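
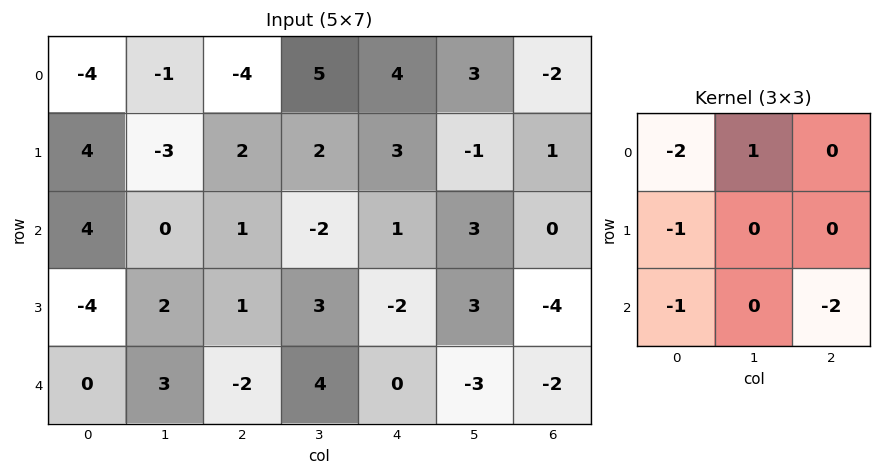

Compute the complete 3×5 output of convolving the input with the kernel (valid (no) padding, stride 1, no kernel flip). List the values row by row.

-3 5 8 -12 -9
-13 0 0 -8 2
0 -12 -3 4 7

Output[0,0]: The receptive field on the input at this output position is [-4 -1 -4 / 4 -3 2 / 4 0 1]. Elementwise product with the kernel and sum: -4·-2 + -1·1 + 4·-1 + 4·-1 + 1·-2.
Output[0,1]: The receptive field on the input at this output position is [-1 -4 5 / -3 2 2 / 0 1 -2]. Elementwise product with the kernel and sum: -1·-2 + -4·1 + -3·-1 + 0·-1 + -2·-2.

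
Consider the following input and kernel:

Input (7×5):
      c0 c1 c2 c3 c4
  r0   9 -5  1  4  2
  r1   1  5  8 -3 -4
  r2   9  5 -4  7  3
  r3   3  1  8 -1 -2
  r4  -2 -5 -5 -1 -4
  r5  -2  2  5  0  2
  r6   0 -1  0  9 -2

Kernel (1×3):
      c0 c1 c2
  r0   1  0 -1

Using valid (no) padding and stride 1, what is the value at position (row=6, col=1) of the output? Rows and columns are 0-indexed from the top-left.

The receptive field on the input at this output position is [-1 0 9]. Elementwise product with the kernel and sum: -1·1 + 9·-1.

-10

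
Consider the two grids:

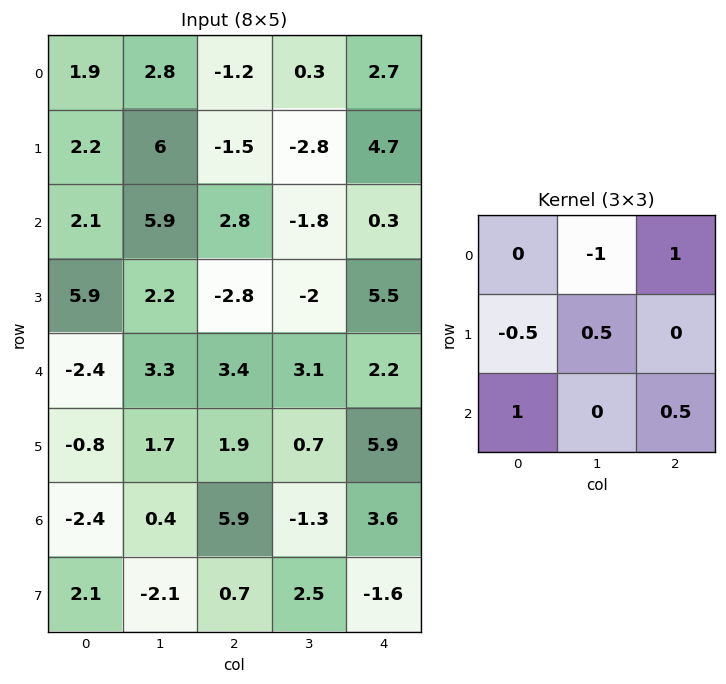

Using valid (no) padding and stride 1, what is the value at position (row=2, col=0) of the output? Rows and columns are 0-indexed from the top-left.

The receptive field on the input at this output position is [2.1 5.9 2.8 / 5.9 2.2 -2.8 / -2.4 3.3 3.4]. Elementwise product with the kernel and sum: 5.9·-1 + 2.8·1 + 5.9·-0.5 + 2.2·0.5 + -2.4·1 + 3.4·0.5.

-5.65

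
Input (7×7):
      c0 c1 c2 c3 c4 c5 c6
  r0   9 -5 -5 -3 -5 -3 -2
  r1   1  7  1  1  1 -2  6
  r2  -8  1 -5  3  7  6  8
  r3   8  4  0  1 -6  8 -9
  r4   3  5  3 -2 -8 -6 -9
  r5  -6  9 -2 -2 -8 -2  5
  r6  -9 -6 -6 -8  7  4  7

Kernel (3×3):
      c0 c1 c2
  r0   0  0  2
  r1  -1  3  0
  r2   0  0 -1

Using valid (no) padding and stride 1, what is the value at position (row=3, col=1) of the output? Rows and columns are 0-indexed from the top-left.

8

The receptive field on the input at this output position is [4 0 1 / 5 3 -2 / 9 -2 -2]. Elementwise product with the kernel and sum: 1·2 + 5·-1 + 3·3 + -2·-1.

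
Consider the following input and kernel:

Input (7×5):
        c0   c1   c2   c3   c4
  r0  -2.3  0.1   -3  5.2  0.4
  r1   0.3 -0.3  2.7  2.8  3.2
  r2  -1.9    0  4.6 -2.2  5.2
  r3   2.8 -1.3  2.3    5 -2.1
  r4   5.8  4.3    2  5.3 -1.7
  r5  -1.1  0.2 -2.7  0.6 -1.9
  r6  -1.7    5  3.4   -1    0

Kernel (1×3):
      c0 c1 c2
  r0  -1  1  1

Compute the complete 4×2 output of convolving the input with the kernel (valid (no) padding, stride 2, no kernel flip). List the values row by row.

-0.6 8.6
6.5 -1.6
0.5 1.6
10.1 -4.4

Output[0,0]: The receptive field on the input at this output position is [-2.3 0.1 -3]. Elementwise product with the kernel and sum: -2.3·-1 + 0.1·1 + -3·1.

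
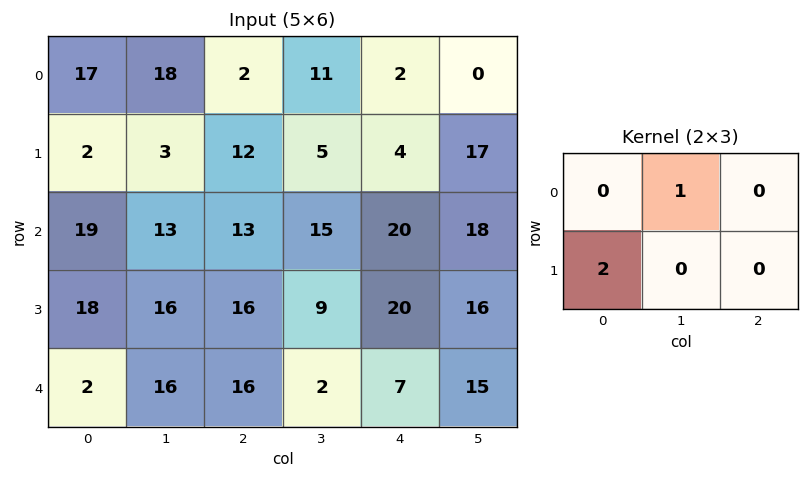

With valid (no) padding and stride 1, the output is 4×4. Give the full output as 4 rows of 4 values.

22 8 35 12
41 38 31 34
49 45 47 38
20 48 41 24

Output[0,0]: The receptive field on the input at this output position is [17 18 2 / 2 3 12]. Elementwise product with the kernel and sum: 18·1 + 2·2.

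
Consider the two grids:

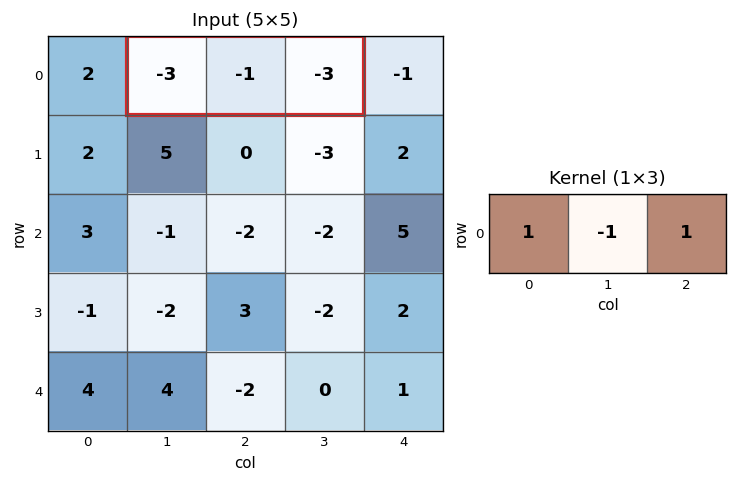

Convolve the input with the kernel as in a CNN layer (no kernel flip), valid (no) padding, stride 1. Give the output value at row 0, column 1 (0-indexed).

-5

The receptive field on the input at this output position is [-3 -1 -3]. Elementwise product with the kernel and sum: -3·1 + -1·-1 + -3·1.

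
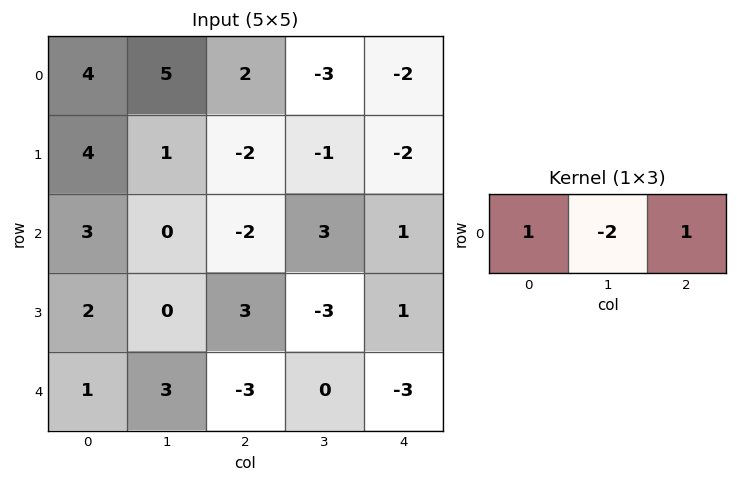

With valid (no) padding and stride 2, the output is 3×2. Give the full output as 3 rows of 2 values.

-4 6
1 -7
-8 -6

Output[0,0]: The receptive field on the input at this output position is [4 5 2]. Elementwise product with the kernel and sum: 4·1 + 5·-2 + 2·1.
Output[0,1]: The receptive field on the input at this output position is [2 -3 -2]. Elementwise product with the kernel and sum: 2·1 + -3·-2 + -2·1.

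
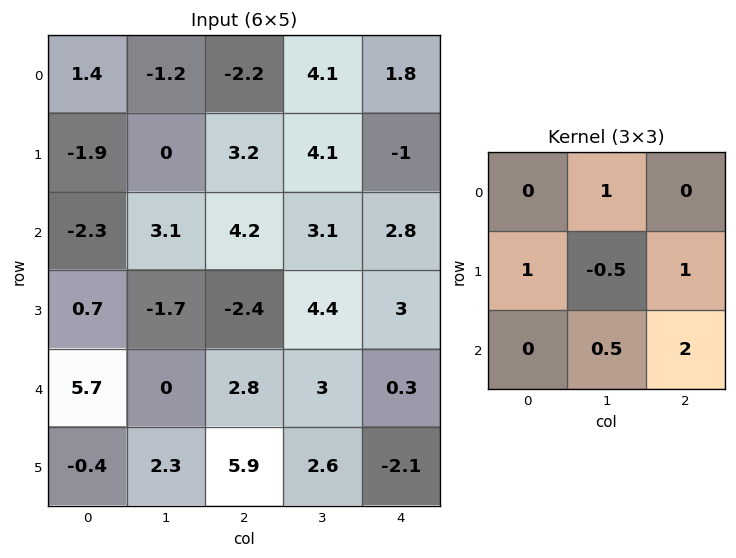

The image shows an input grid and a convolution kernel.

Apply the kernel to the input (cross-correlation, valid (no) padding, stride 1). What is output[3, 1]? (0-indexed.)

The receptive field on the input at this output position is [-1.7 -2.4 4.4 / 0 2.8 3 / 2.3 5.9 2.6]. Elementwise product with the kernel and sum: -2.4·1 + 0·1 + 2.8·-0.5 + 3·1 + 5.9·0.5 + 2.6·2.

7.35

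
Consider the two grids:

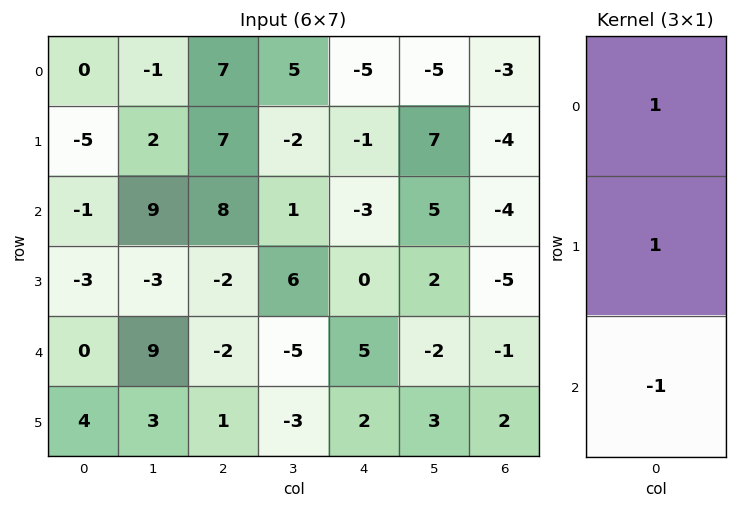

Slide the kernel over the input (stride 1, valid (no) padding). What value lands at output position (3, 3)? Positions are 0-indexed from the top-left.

The receptive field on the input at this output position is [6 / -5 / -3]. Elementwise product with the kernel and sum: 6·1 + -5·1 + -3·-1.

4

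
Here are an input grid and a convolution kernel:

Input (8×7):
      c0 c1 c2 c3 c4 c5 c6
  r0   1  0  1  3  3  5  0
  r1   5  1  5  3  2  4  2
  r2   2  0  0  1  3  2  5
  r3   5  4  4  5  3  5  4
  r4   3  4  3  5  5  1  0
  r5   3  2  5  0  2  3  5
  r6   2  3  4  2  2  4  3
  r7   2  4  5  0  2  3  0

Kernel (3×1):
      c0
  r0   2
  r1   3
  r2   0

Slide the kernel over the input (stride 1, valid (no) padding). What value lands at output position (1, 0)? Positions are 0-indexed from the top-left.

16

The receptive field on the input at this output position is [5 / 2 / 5]. Elementwise product with the kernel and sum: 5·2 + 2·3.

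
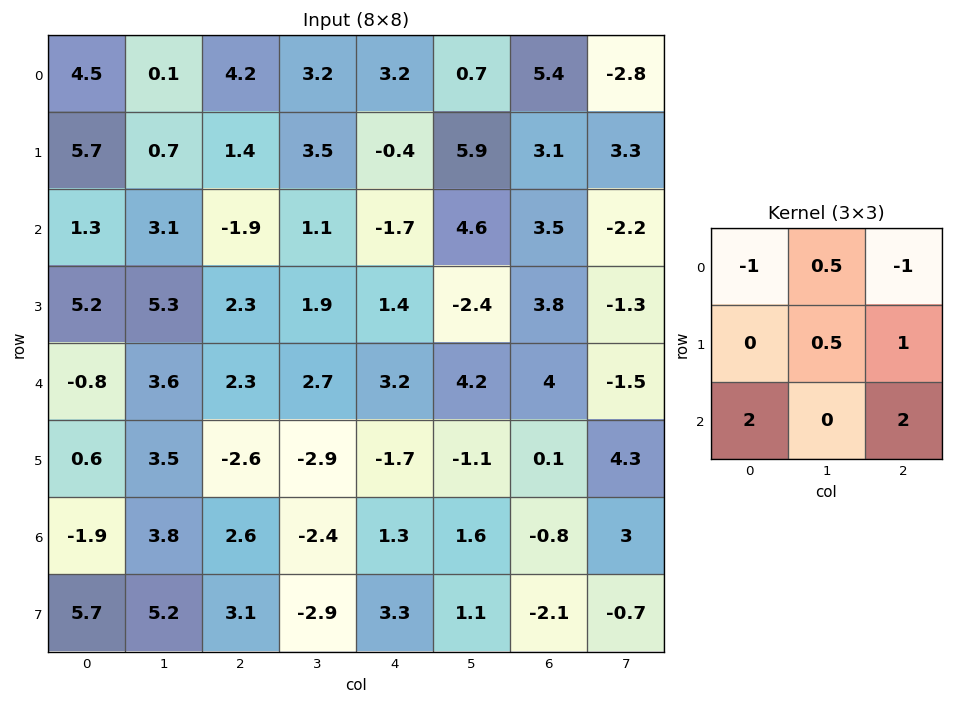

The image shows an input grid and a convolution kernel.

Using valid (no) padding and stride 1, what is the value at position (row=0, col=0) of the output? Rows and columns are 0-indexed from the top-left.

The receptive field on the input at this output position is [4.5 0.1 4.2 / 5.7 0.7 1.4 / 1.3 3.1 -1.9]. Elementwise product with the kernel and sum: 4.5·-1 + 0.1·0.5 + 4.2·-1 + 0.7·0.5 + 1.4·1 + 1.3·2 + -1.9·2.

-8.1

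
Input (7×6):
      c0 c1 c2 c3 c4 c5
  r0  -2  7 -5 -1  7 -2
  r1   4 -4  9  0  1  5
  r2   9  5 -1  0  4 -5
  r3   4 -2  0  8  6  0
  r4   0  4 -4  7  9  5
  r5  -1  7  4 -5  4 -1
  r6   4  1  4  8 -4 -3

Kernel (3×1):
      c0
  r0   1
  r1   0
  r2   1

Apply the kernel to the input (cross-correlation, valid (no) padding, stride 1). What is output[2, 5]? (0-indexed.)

The receptive field on the input at this output position is [-5 / 0 / 5]. Elementwise product with the kernel and sum: -5·1 + 5·1.

0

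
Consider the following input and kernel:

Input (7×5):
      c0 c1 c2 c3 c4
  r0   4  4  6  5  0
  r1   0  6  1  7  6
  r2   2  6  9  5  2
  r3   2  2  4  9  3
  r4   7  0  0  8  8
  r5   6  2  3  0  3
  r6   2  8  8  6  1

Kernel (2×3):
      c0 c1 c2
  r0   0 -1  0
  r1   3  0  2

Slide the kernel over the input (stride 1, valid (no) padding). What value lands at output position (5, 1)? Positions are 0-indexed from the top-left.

33

The receptive field on the input at this output position is [2 3 0 / 8 8 6]. Elementwise product with the kernel and sum: 3·-1 + 8·3 + 6·2.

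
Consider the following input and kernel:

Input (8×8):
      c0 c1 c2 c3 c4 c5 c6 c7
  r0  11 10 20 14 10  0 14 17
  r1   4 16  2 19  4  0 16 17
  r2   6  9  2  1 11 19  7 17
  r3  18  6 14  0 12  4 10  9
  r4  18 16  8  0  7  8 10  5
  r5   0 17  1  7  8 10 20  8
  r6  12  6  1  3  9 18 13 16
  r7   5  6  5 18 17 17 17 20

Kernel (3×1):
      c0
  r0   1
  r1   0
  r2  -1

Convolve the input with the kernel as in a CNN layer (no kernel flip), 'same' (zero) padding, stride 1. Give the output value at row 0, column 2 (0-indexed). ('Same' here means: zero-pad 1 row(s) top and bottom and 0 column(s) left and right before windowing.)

The receptive field on the zero-padded input at this output position is [0 / 20 / 2]. Elementwise product with the kernel and sum: 0·1 + 2·-1.

-2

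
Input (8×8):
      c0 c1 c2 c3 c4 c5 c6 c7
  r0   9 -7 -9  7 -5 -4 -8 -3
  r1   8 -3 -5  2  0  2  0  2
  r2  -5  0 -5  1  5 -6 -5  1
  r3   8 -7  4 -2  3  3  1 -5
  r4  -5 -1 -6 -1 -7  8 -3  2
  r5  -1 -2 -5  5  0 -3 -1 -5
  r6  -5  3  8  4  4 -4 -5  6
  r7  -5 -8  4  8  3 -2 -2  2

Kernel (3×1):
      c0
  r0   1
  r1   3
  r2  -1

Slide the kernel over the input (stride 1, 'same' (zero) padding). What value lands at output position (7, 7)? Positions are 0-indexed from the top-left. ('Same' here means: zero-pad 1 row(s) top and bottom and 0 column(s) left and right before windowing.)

12

The receptive field on the zero-padded input at this output position is [6 / 2 / 0]. Elementwise product with the kernel and sum: 6·1 + 2·3 + 0·-1.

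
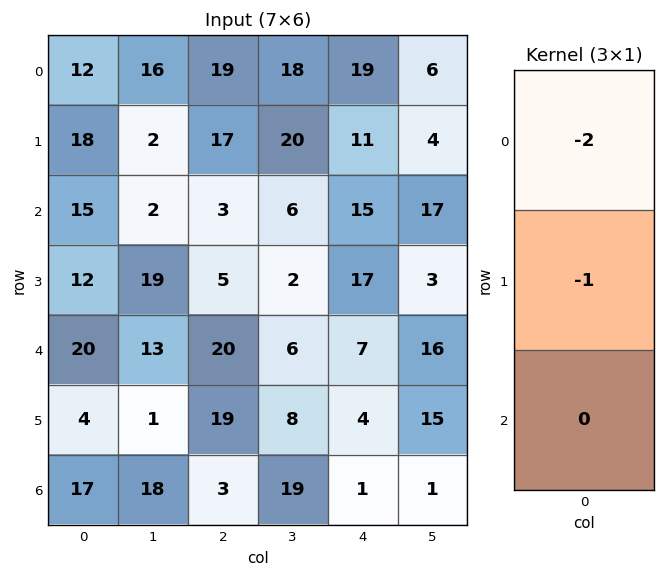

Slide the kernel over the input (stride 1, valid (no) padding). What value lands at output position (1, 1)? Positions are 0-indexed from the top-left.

-6

The receptive field on the input at this output position is [2 / 2 / 19]. Elementwise product with the kernel and sum: 2·-2 + 2·-1.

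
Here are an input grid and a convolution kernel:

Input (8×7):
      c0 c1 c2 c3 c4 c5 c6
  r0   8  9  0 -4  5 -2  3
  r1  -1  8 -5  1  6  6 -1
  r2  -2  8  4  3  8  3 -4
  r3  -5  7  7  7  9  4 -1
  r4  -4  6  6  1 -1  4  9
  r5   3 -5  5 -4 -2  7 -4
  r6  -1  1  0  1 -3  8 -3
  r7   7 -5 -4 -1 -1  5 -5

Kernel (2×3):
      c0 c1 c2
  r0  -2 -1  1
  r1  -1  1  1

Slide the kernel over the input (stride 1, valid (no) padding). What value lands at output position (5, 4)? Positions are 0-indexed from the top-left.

1

The receptive field on the input at this output position is [-2 7 -4 / -3 8 -3]. Elementwise product with the kernel and sum: -2·-2 + 7·-1 + -4·1 + -3·-1 + 8·1 + -3·1.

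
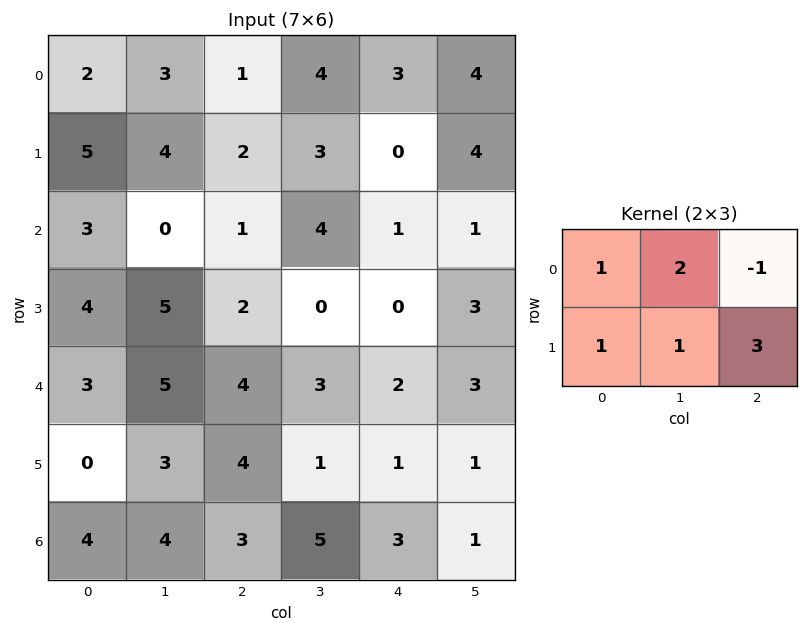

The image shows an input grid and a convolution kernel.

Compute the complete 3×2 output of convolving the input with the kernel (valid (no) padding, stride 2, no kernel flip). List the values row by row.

Output[0,0]: The receptive field on the input at this output position is [2 3 1 / 5 4 2]. Elementwise product with the kernel and sum: 2·1 + 3·2 + 1·-1 + 5·1 + 4·1 + 2·3.
Output[0,1]: The receptive field on the input at this output position is [1 4 3 / 2 3 0]. Elementwise product with the kernel and sum: 1·1 + 4·2 + 3·-1 + 2·1 + 3·1 + 0·3.

22 11
17 10
24 16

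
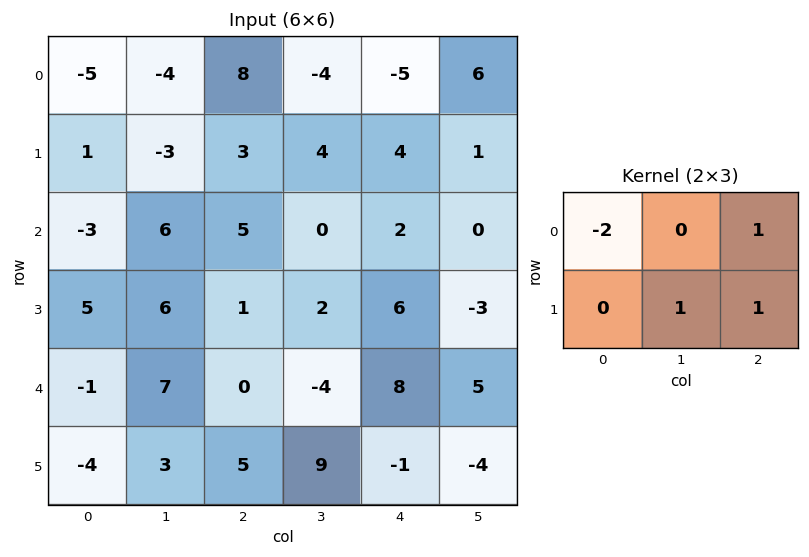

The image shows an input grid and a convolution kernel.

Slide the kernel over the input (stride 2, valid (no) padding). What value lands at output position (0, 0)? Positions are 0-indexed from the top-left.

The receptive field on the input at this output position is [-5 -4 8 / 1 -3 3]. Elementwise product with the kernel and sum: -5·-2 + 8·1 + -3·1 + 3·1.

18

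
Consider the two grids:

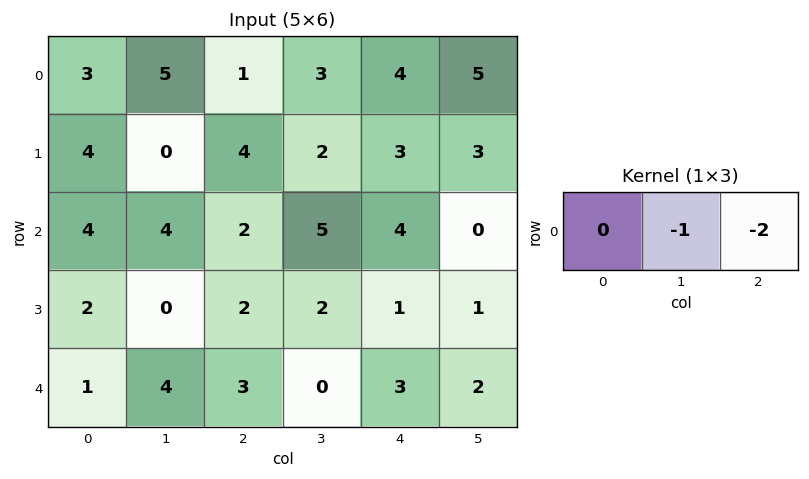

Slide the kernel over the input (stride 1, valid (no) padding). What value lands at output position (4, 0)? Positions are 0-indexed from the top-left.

-10

The receptive field on the input at this output position is [1 4 3]. Elementwise product with the kernel and sum: 4·-1 + 3·-2.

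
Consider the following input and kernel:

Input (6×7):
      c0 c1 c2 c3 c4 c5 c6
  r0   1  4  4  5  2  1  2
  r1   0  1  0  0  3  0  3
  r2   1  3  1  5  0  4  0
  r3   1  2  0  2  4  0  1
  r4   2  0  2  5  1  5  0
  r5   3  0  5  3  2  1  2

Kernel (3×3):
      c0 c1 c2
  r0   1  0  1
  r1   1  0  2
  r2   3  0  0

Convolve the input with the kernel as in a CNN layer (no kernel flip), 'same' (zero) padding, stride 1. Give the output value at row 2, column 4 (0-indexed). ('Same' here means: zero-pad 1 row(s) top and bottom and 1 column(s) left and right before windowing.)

19

The receptive field on the zero-padded input at this output position is [0 3 0 / 5 0 4 / 2 4 0]. Elementwise product with the kernel and sum: 0·1 + 0·1 + 5·1 + 4·2 + 2·3.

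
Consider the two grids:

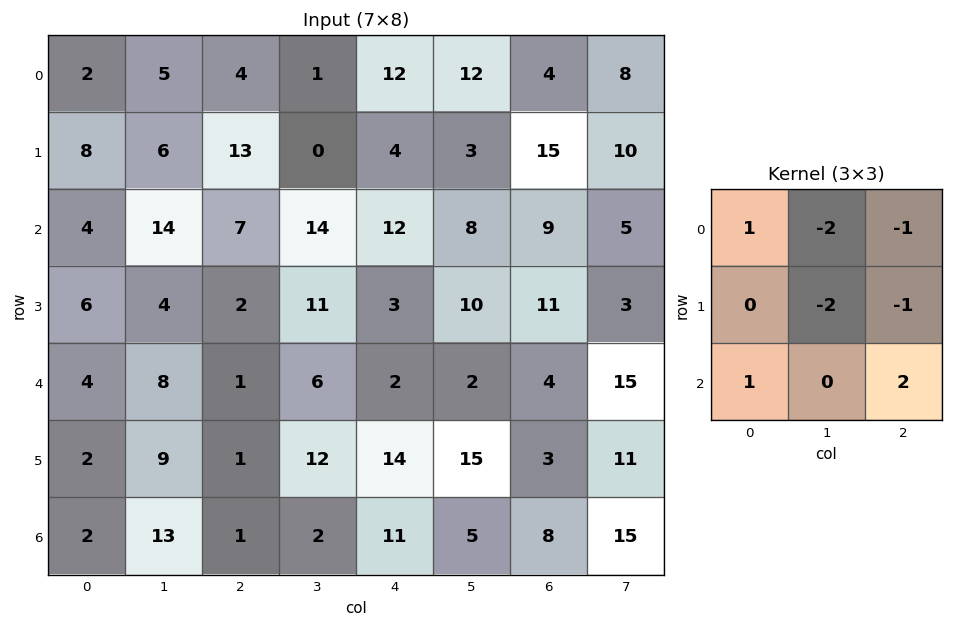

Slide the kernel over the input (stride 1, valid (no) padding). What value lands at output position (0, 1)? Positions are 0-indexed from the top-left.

12

The receptive field on the input at this output position is [5 4 1 / 6 13 0 / 14 7 14]. Elementwise product with the kernel and sum: 5·1 + 4·-2 + 1·-1 + 13·-2 + 0·-1 + 14·1 + 14·2.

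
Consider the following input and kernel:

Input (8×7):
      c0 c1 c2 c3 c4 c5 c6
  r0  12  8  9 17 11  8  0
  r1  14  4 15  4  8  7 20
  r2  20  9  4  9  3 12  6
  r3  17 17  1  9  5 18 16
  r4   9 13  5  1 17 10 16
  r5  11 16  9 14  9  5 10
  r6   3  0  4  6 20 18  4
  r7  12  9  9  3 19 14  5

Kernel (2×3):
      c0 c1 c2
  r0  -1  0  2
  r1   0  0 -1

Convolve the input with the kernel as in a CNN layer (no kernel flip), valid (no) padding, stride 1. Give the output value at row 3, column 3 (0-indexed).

The receptive field on the input at this output position is [9 5 18 / 1 17 10]. Elementwise product with the kernel and sum: 9·-1 + 18·2 + 10·-1.

17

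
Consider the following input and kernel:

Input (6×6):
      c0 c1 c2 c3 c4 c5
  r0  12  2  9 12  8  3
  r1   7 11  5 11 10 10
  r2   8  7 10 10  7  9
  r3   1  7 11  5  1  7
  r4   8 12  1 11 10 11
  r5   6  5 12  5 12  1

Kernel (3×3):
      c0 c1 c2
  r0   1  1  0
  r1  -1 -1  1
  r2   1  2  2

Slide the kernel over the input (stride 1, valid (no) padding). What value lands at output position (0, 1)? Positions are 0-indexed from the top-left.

53

The receptive field on the input at this output position is [2 9 12 / 11 5 11 / 7 10 10]. Elementwise product with the kernel and sum: 2·1 + 9·1 + 11·-1 + 5·-1 + 11·1 + 7·1 + 10·2 + 10·2.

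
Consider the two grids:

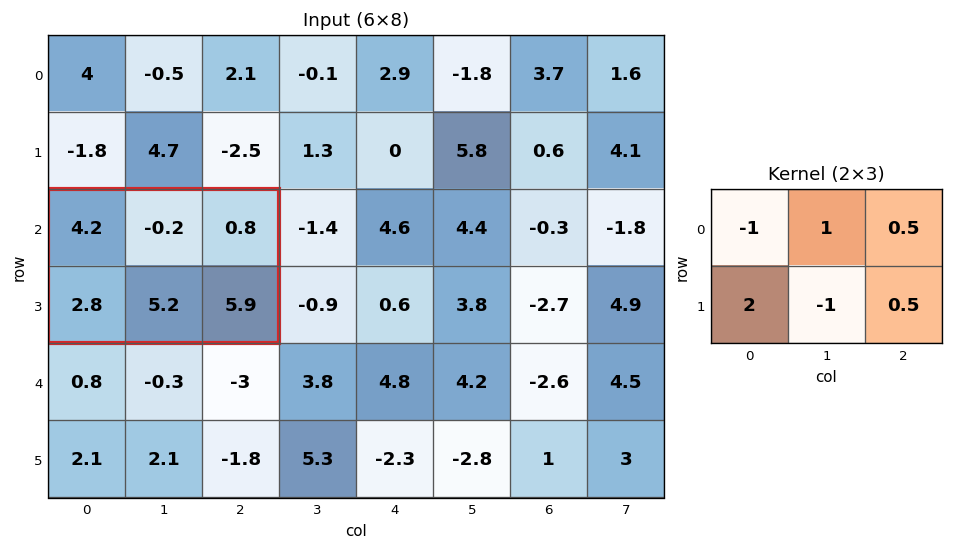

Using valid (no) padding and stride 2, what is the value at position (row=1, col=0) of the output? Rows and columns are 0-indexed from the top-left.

The receptive field on the input at this output position is [4.2 -0.2 0.8 / 2.8 5.2 5.9]. Elementwise product with the kernel and sum: 4.2·-1 + -0.2·1 + 0.8·0.5 + 2.8·2 + 5.2·-1 + 5.9·0.5.

-0.65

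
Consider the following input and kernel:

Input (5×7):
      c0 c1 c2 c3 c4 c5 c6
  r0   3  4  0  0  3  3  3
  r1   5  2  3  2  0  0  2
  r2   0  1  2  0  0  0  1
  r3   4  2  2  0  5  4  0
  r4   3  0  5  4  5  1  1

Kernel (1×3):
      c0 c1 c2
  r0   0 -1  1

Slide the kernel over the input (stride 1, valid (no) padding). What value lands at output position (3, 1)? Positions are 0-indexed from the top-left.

-2

The receptive field on the input at this output position is [2 2 0]. Elementwise product with the kernel and sum: 2·-1 + 0·1.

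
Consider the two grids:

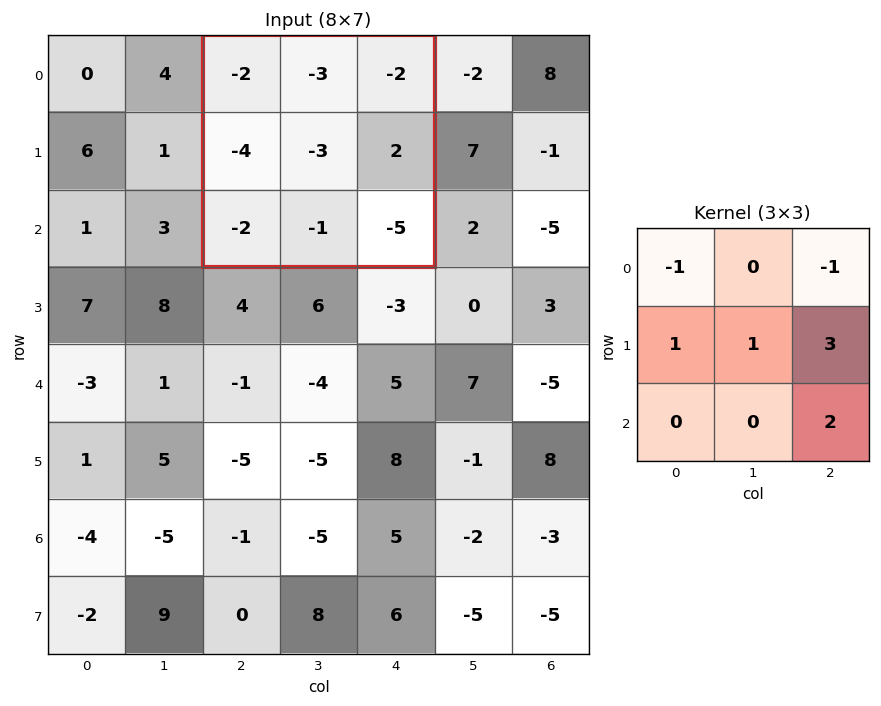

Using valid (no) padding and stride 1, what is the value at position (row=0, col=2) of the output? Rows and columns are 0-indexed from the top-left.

The receptive field on the input at this output position is [-2 -3 -2 / -4 -3 2 / -2 -1 -5]. Elementwise product with the kernel and sum: -2·-1 + -2·-1 + -4·1 + -3·1 + 2·3 + -5·2.

-7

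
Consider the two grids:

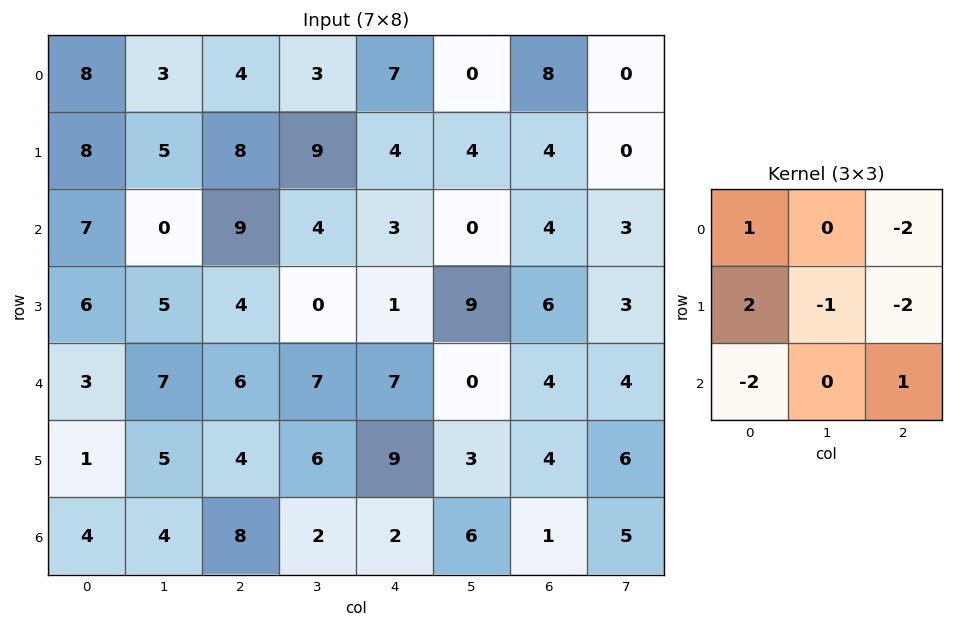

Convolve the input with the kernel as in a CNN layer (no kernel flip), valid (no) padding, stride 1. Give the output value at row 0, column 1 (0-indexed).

The receptive field on the input at this output position is [3 4 3 / 5 8 9 / 0 9 4]. Elementwise product with the kernel and sum: 3·1 + 3·-2 + 5·2 + 8·-1 + 9·-2 + 0·-2 + 4·1.

-15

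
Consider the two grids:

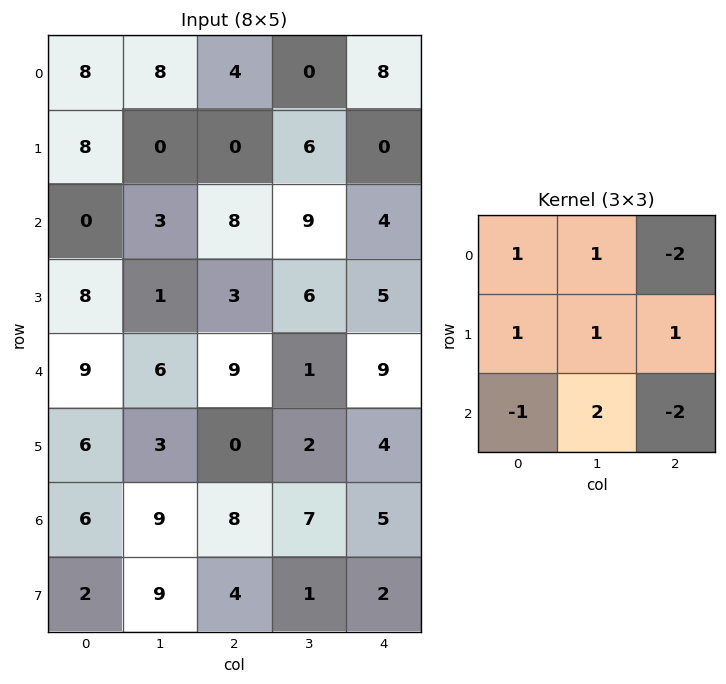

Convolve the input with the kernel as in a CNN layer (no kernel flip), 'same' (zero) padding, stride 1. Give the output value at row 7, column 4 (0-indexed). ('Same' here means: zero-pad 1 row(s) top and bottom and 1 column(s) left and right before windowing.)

15

The receptive field on the zero-padded input at this output position is [7 5 0 / 1 2 0 / 0 0 0]. Elementwise product with the kernel and sum: 7·1 + 5·1 + 0·-2 + 1·1 + 2·1 + 0·1 + 0·-1 + 0·2 + 0·-2.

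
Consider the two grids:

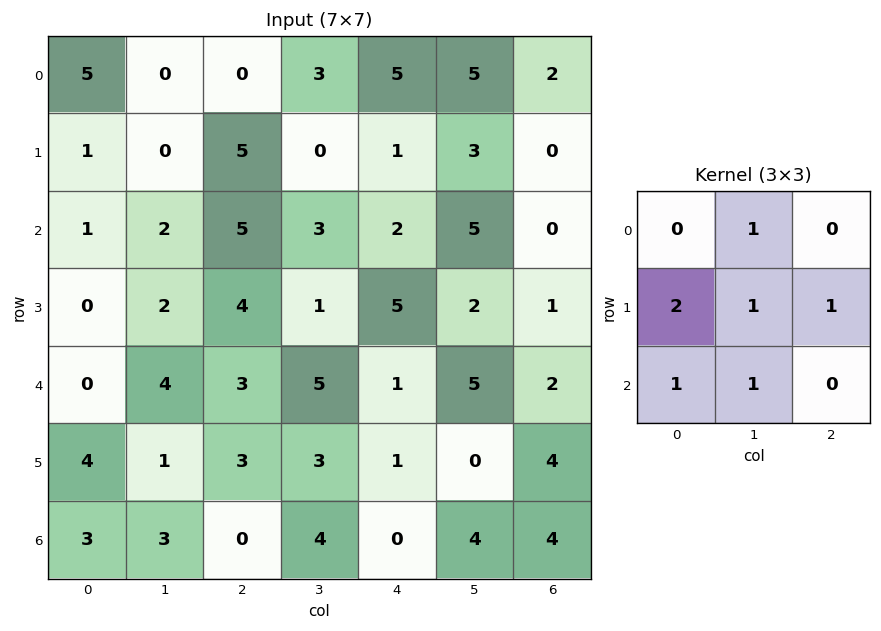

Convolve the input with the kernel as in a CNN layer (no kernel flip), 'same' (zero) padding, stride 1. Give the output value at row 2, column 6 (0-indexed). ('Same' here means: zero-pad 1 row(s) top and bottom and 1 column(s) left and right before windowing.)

The receptive field on the zero-padded input at this output position is [3 0 0 / 5 0 0 / 2 1 0]. Elementwise product with the kernel and sum: 0·1 + 5·2 + 0·1 + 0·1 + 2·1 + 1·1.

13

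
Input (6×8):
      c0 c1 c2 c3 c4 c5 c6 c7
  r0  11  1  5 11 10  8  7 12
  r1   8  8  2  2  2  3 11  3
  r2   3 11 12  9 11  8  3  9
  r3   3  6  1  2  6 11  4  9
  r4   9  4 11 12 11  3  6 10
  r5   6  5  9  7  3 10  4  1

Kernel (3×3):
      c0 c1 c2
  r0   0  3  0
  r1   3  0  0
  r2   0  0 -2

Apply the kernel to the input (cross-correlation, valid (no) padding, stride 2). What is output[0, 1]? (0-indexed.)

The receptive field on the input at this output position is [5 11 10 / 2 2 2 / 12 9 11]. Elementwise product with the kernel and sum: 11·3 + 2·3 + 11·-2.

17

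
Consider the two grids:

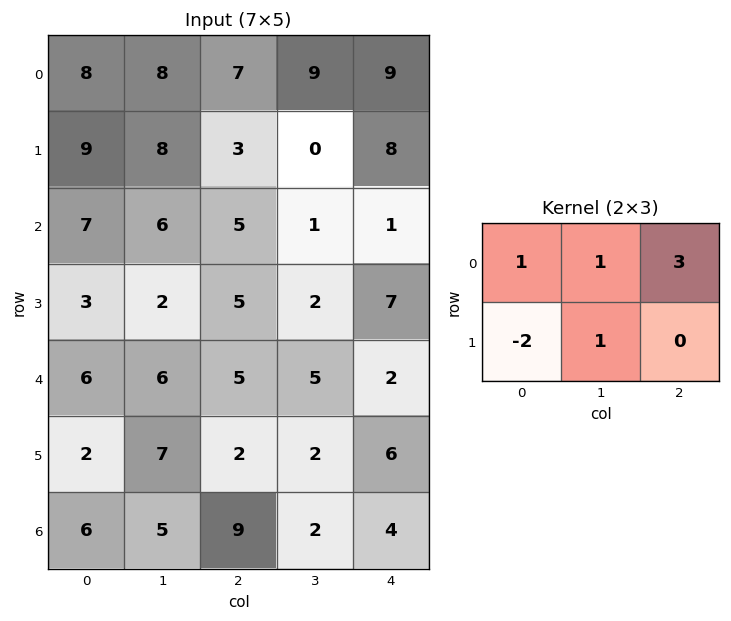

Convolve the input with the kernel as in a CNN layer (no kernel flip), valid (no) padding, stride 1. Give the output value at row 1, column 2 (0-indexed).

The receptive field on the input at this output position is [3 0 8 / 5 1 1]. Elementwise product with the kernel and sum: 3·1 + 0·1 + 8·3 + 5·-2 + 1·1.

18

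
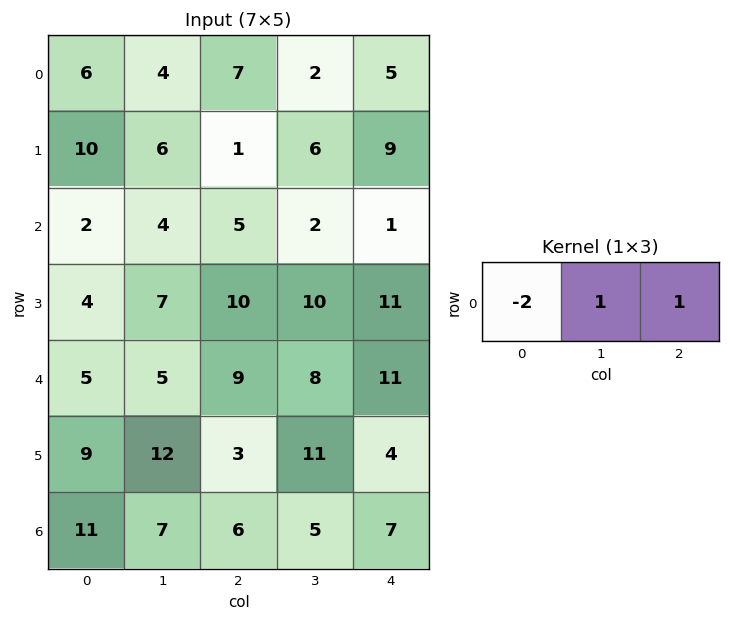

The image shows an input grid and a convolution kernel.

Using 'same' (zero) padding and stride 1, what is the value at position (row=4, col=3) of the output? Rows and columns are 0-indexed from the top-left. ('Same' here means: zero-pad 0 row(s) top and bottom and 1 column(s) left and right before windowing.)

1

The receptive field on the zero-padded input at this output position is [9 8 11]. Elementwise product with the kernel and sum: 9·-2 + 8·1 + 11·1.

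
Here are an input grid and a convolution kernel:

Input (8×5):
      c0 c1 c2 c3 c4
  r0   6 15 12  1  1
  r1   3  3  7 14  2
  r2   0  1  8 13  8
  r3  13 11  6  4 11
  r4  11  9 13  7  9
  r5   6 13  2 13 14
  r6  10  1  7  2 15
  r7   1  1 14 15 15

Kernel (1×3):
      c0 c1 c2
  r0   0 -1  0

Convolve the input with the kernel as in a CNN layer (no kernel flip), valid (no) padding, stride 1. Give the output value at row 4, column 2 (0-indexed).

-7

The receptive field on the input at this output position is [13 7 9]. Elementwise product with the kernel and sum: 7·-1.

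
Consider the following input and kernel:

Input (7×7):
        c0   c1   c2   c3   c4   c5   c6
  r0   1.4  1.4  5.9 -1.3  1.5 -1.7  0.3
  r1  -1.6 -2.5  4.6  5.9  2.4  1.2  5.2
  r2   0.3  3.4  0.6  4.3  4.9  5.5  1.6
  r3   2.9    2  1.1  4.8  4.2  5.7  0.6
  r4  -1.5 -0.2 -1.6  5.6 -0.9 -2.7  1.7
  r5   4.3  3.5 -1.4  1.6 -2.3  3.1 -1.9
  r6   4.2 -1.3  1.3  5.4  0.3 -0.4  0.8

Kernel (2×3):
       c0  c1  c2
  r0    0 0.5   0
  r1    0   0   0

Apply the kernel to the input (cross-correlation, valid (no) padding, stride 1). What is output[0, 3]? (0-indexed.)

0.75

The receptive field on the input at this output position is [-1.3 1.5 -1.7 / 5.9 2.4 1.2]. Elementwise product with the kernel and sum: 1.5·0.5.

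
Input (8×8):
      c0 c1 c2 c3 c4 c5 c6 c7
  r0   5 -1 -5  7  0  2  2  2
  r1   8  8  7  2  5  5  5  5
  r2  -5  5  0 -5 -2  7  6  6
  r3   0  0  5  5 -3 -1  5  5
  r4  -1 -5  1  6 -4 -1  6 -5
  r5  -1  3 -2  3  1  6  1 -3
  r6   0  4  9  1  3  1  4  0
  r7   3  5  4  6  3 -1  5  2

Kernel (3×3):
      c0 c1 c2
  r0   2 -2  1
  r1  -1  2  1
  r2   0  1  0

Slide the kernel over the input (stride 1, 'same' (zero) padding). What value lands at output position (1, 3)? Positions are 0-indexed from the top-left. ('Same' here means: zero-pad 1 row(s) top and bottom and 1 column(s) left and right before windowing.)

The receptive field on the zero-padded input at this output position is [-5 7 0 / 7 2 5 / 0 -5 -2]. Elementwise product with the kernel and sum: -5·2 + 7·-2 + 0·1 + 7·-1 + 2·2 + 5·1 + -5·1.

-27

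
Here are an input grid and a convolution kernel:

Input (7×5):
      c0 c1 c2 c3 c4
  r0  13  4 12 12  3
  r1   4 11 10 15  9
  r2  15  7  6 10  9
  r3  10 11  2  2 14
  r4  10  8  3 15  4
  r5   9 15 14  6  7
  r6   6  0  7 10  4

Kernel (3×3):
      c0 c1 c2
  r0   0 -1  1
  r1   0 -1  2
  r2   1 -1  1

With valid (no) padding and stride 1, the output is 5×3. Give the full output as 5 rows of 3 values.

Output[0,0]: The receptive field on the input at this output position is [13 4 12 / 4 11 10 / 15 7 6]. Elementwise product with the kernel and sum: 4·-1 + 12·1 + 11·-1 + 10·2 + 15·1 + 7·-1 + 6·1.

31 31 -1
5 30 16
-3 26 17
-3 34 20
21 13 -2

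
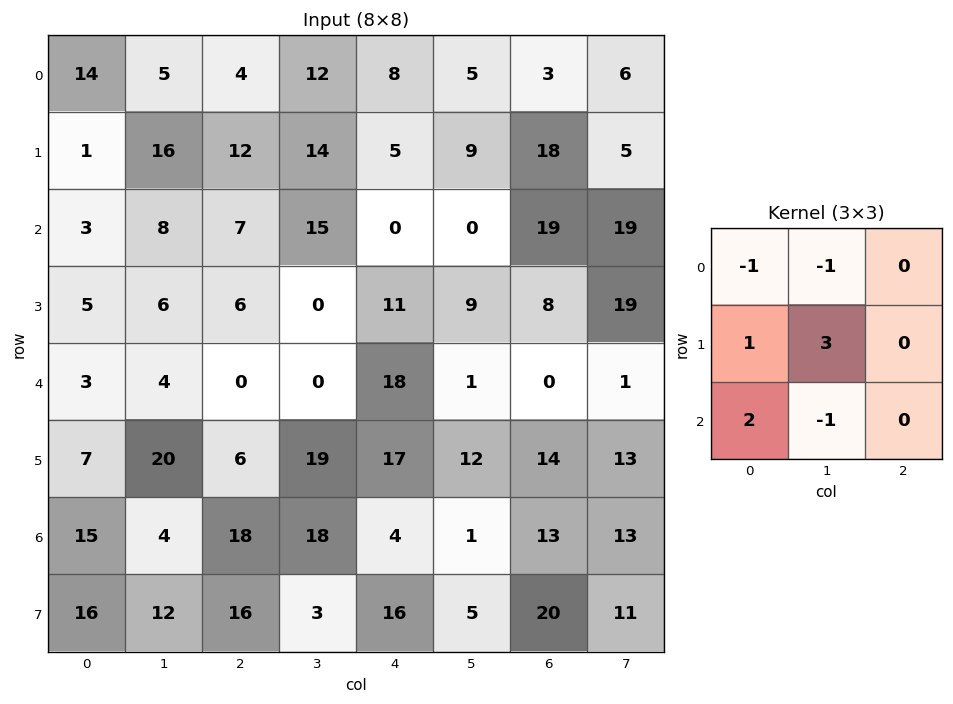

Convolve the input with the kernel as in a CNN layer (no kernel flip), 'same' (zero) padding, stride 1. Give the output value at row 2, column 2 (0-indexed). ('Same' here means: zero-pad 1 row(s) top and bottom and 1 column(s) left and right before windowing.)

7

The receptive field on the zero-padded input at this output position is [16 12 14 / 8 7 15 / 6 6 0]. Elementwise product with the kernel and sum: 16·-1 + 12·-1 + 8·1 + 7·3 + 6·2 + 6·-1.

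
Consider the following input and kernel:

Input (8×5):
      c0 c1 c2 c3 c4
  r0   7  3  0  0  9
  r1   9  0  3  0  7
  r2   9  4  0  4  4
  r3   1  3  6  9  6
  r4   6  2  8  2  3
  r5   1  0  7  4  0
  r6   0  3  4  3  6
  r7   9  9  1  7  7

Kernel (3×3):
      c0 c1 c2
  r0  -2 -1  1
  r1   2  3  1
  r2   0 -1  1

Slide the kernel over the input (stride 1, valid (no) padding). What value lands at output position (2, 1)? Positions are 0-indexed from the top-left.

The receptive field on the input at this output position is [4 0 4 / 3 6 9 / 2 8 2]. Elementwise product with the kernel and sum: 4·-2 + 0·-1 + 4·1 + 3·2 + 6·3 + 9·1 + 8·-1 + 2·1.

23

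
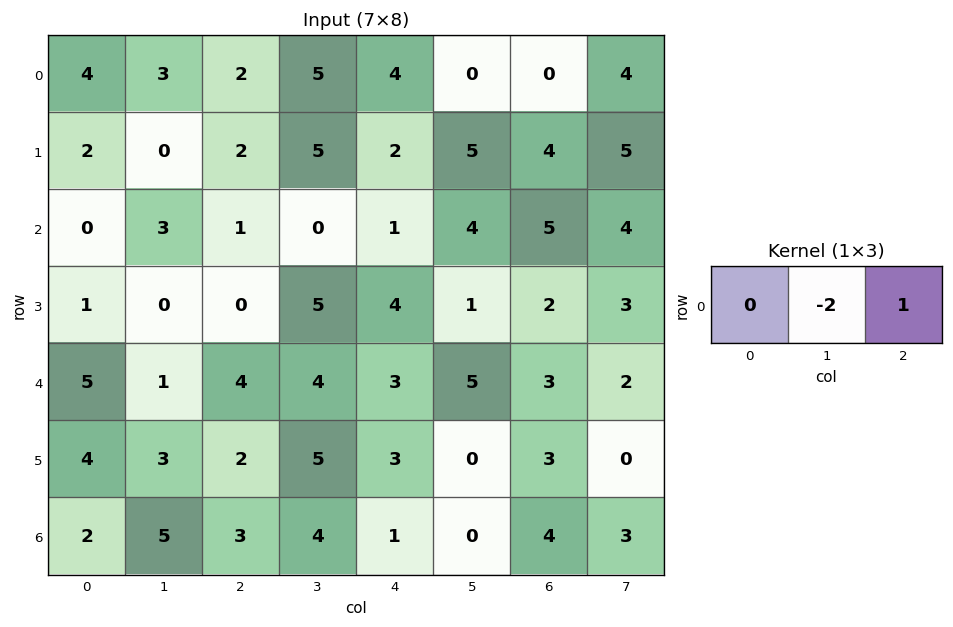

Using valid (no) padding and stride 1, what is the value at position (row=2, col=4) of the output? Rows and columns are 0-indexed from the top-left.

The receptive field on the input at this output position is [1 4 5]. Elementwise product with the kernel and sum: 4·-2 + 5·1.

-3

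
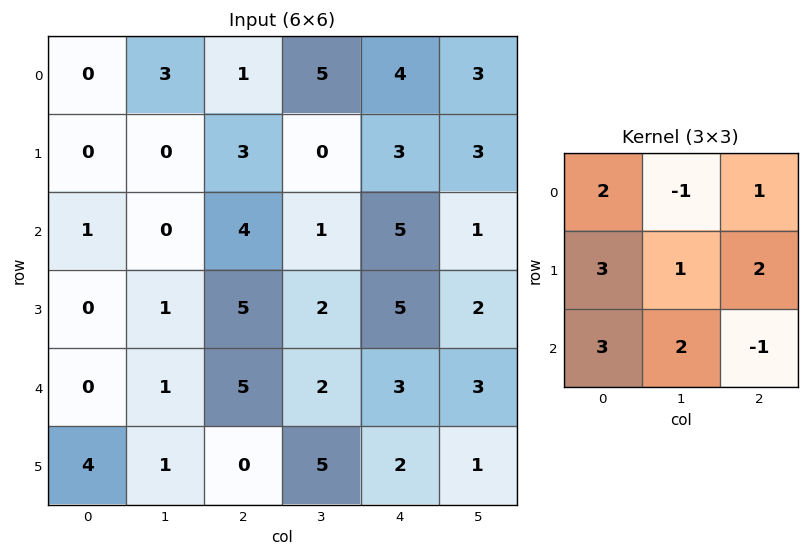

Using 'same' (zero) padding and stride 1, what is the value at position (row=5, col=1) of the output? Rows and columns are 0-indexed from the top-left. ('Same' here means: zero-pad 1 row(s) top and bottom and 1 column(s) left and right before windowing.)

The receptive field on the zero-padded input at this output position is [0 1 5 / 4 1 0 / 0 0 0]. Elementwise product with the kernel and sum: 0·2 + 1·-1 + 5·1 + 4·3 + 1·1 + 0·2 + 0·3 + 0·2 + 0·-1.

17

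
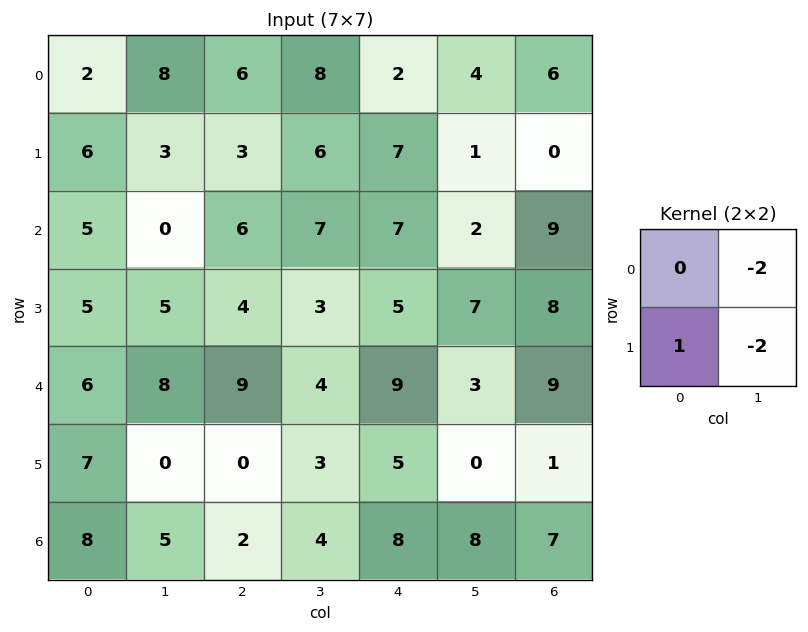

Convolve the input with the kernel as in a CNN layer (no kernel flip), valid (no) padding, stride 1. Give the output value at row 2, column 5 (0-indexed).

The receptive field on the input at this output position is [2 9 / 7 8]. Elementwise product with the kernel and sum: 9·-2 + 7·1 + 8·-2.

-27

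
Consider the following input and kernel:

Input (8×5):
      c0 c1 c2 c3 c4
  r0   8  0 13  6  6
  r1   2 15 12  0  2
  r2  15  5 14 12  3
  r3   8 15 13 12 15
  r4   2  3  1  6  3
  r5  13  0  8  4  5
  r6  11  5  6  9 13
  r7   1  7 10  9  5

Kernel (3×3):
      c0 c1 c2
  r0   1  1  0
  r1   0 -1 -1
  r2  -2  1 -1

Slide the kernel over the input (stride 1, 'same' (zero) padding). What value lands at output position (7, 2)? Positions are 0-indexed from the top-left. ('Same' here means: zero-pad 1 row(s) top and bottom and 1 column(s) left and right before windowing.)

-8

The receptive field on the zero-padded input at this output position is [5 6 9 / 7 10 9 / 0 0 0]. Elementwise product with the kernel and sum: 5·1 + 6·1 + 10·-1 + 9·-1 + 0·-2 + 0·1 + 0·-1.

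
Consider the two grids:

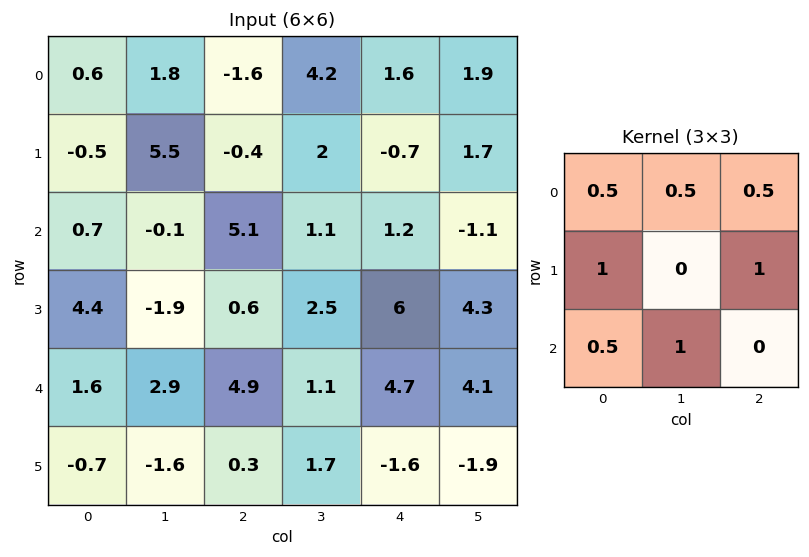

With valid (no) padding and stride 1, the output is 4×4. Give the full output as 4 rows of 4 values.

-0.25 14.75 4.65 9.3
8.4 4.2 9.55 8.75
11.55 10 13.85 12.65
6.1 4.1 16 10.85

Output[0,0]: The receptive field on the input at this output position is [0.6 1.8 -1.6 / -0.5 5.5 -0.4 / 0.7 -0.1 5.1]. Elementwise product with the kernel and sum: 0.6·0.5 + 1.8·0.5 + -1.6·0.5 + -0.5·1 + -0.4·1 + 0.7·0.5 + -0.1·1.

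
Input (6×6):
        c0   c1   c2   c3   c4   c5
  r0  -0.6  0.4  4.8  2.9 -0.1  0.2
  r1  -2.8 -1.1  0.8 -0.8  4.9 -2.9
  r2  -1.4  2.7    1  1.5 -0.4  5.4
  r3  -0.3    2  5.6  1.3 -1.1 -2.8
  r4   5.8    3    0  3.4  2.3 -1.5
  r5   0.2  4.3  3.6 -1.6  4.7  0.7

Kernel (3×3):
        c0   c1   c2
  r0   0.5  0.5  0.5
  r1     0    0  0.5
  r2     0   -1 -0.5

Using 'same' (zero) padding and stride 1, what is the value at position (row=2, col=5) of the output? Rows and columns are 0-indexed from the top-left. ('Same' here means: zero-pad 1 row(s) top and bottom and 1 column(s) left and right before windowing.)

3.8

The receptive field on the zero-padded input at this output position is [4.9 -2.9 0 / -0.4 5.4 0 / -1.1 -2.8 0]. Elementwise product with the kernel and sum: 4.9·0.5 + -2.9·0.5 + 0·0.5 + 0·0.5 + -2.8·-1 + 0·-0.5.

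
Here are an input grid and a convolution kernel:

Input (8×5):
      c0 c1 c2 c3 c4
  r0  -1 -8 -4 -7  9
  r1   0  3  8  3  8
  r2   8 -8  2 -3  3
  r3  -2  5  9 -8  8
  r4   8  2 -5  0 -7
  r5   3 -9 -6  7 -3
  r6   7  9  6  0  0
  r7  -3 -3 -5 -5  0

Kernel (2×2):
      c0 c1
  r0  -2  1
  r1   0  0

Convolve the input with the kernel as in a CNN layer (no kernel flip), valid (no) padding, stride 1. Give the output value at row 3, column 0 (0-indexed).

The receptive field on the input at this output position is [-2 5 / 8 2]. Elementwise product with the kernel and sum: -2·-2 + 5·1.

9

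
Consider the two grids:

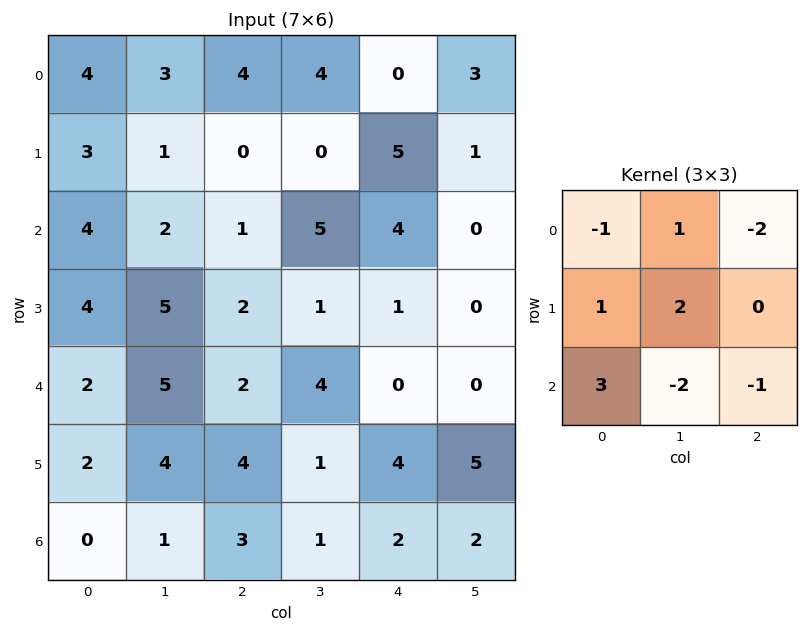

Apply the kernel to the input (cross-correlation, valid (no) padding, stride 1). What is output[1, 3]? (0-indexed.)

17

The receptive field on the input at this output position is [0 5 1 / 5 4 0 / 1 1 0]. Elementwise product with the kernel and sum: 0·-1 + 5·1 + 1·-2 + 5·1 + 4·2 + 1·3 + 1·-2 + 0·-1.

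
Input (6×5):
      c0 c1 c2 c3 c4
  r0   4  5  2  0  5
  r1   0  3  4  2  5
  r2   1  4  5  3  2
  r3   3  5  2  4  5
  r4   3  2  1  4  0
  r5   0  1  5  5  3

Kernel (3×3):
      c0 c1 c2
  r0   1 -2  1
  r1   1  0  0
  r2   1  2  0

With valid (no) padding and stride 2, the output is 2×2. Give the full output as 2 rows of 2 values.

Output[0,0]: The receptive field on the input at this output position is [4 5 2 / 0 3 4 / 1 4 5]. Elementwise product with the kernel and sum: 4·1 + 5·-2 + 2·1 + 0·1 + 1·1 + 4·2.
Output[0,1]: The receptive field on the input at this output position is [2 0 5 / 4 2 5 / 5 3 2]. Elementwise product with the kernel and sum: 2·1 + 0·-2 + 5·1 + 4·1 + 5·1 + 3·2.

5 22
8 12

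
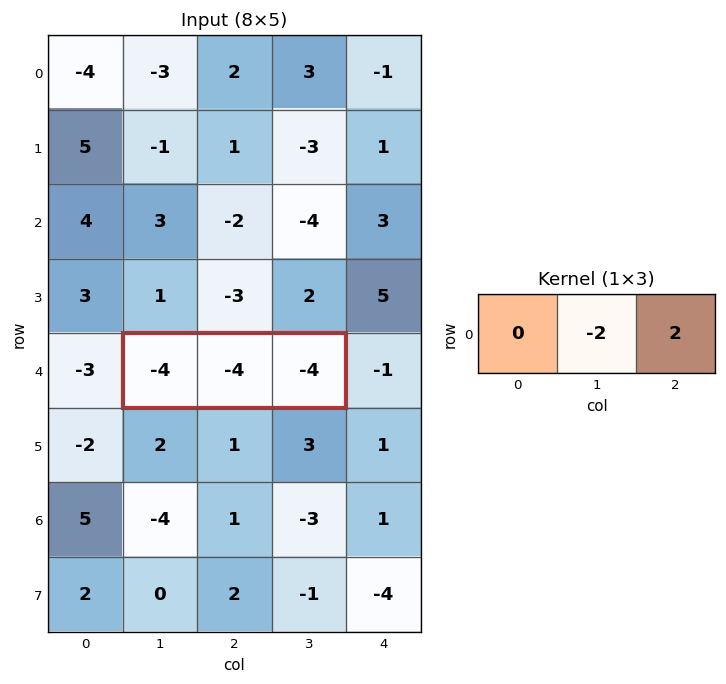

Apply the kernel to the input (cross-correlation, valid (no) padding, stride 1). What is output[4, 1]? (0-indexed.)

The receptive field on the input at this output position is [-4 -4 -4]. Elementwise product with the kernel and sum: -4·-2 + -4·2.

0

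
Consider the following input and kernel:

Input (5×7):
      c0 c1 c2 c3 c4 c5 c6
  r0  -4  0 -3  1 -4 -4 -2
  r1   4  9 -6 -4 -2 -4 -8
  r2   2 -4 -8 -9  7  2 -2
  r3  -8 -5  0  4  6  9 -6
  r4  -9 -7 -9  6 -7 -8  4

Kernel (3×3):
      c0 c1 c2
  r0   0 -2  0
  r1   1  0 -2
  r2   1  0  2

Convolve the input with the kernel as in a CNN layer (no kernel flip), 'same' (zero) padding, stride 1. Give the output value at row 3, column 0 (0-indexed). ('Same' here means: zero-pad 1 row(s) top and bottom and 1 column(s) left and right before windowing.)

The receptive field on the zero-padded input at this output position is [0 2 -4 / 0 -8 -5 / 0 -9 -7]. Elementwise product with the kernel and sum: 2·-2 + 0·1 + -5·-2 + 0·1 + -7·2.

-8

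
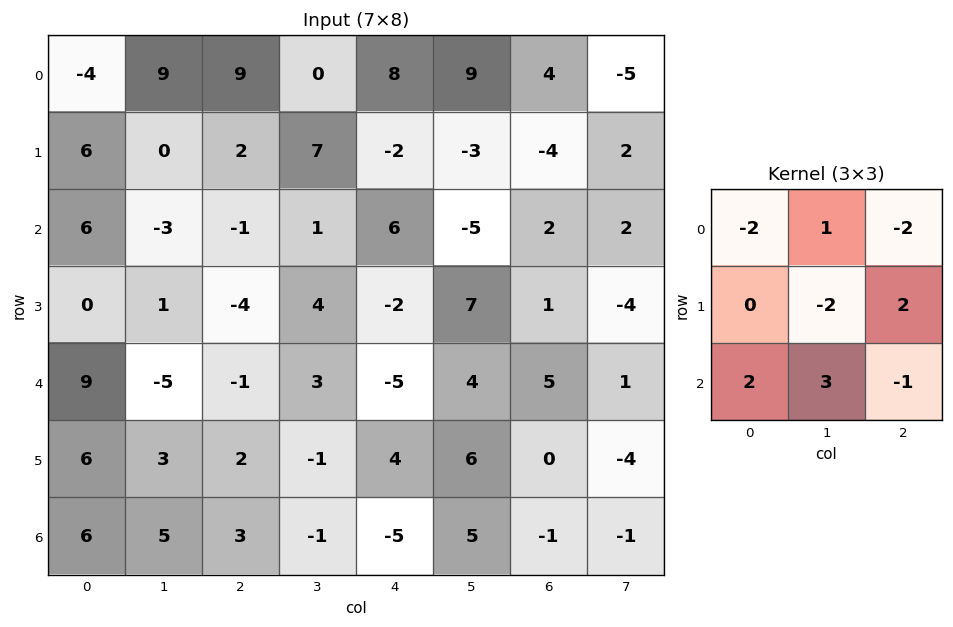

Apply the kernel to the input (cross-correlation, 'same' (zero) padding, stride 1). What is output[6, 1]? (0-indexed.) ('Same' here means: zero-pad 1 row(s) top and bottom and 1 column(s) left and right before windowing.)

-17

The receptive field on the zero-padded input at this output position is [6 3 2 / 6 5 3 / 0 0 0]. Elementwise product with the kernel and sum: 6·-2 + 3·1 + 2·-2 + 5·-2 + 3·2 + 0·2 + 0·3 + 0·-1.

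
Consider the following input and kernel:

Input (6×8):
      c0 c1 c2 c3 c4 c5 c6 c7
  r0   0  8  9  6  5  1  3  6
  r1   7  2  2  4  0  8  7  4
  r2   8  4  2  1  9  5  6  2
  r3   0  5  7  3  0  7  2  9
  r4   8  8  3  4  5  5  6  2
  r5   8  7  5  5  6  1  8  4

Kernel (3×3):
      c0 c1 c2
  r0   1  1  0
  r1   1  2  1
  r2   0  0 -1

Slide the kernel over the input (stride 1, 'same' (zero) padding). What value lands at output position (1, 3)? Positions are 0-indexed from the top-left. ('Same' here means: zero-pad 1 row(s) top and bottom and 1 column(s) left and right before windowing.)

The receptive field on the zero-padded input at this output position is [9 6 5 / 2 4 0 / 2 1 9]. Elementwise product with the kernel and sum: 9·1 + 6·1 + 2·1 + 4·2 + 0·1 + 9·-1.

16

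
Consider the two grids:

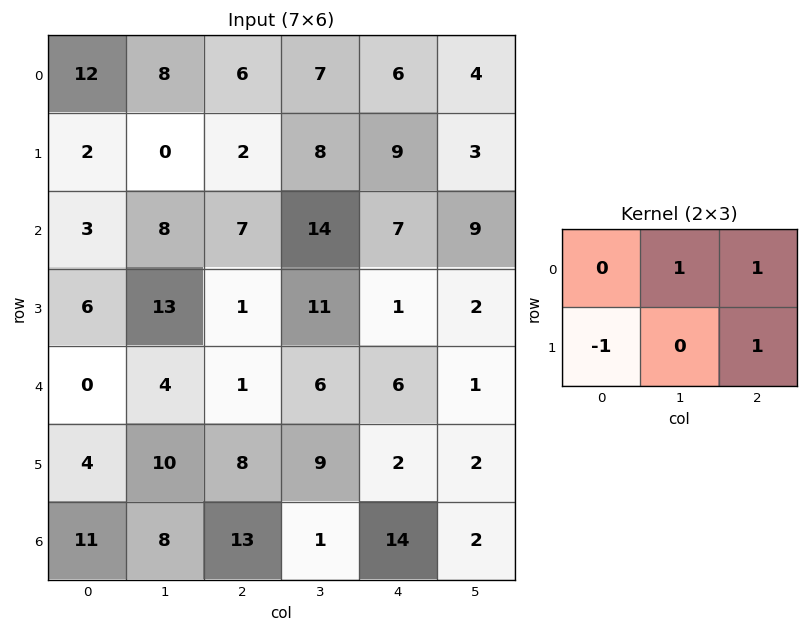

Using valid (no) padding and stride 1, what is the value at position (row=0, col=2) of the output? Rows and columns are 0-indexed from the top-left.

20

The receptive field on the input at this output position is [6 7 6 / 2 8 9]. Elementwise product with the kernel and sum: 7·1 + 6·1 + 2·-1 + 9·1.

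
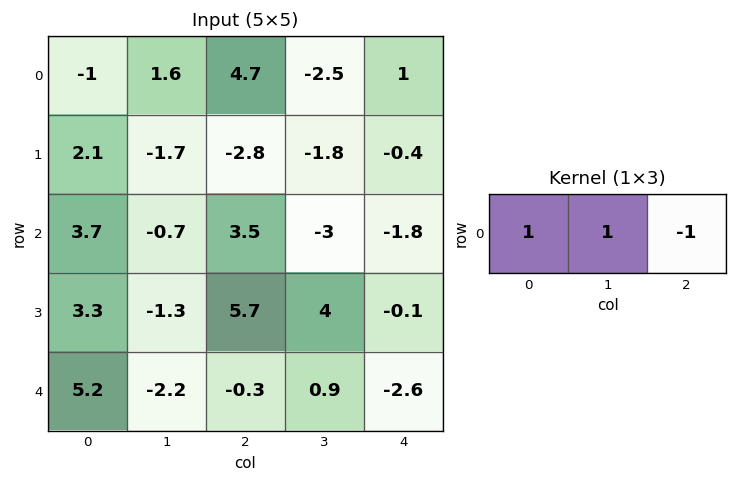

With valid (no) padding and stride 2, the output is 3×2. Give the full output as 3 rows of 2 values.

Output[0,0]: The receptive field on the input at this output position is [-1 1.6 4.7]. Elementwise product with the kernel and sum: -1·1 + 1.6·1 + 4.7·-1.

-4.1 1.2
-0.5 2.3
3.3 3.2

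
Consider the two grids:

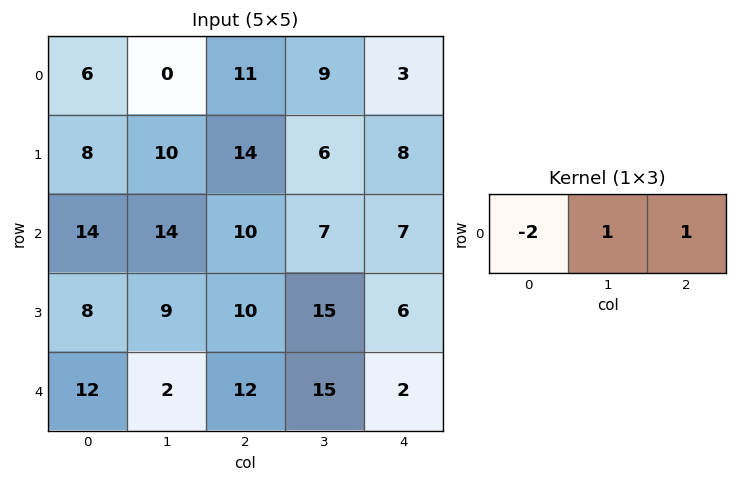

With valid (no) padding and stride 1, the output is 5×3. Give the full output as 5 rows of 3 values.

Output[0,0]: The receptive field on the input at this output position is [6 0 11]. Elementwise product with the kernel and sum: 6·-2 + 0·1 + 11·1.
Output[0,1]: The receptive field on the input at this output position is [0 11 9]. Elementwise product with the kernel and sum: 0·-2 + 11·1 + 9·1.

-1 20 -10
8 0 -14
-4 -11 -6
3 7 1
-10 23 -7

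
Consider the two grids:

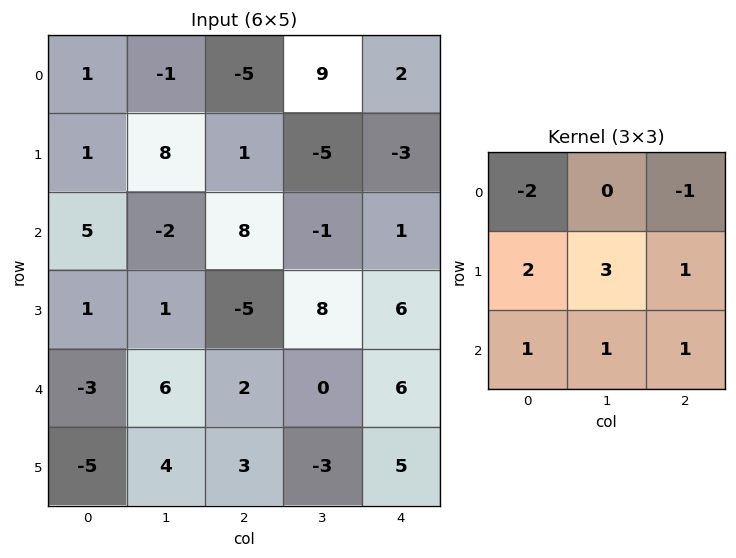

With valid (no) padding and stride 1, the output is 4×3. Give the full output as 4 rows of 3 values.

Output[0,0]: The receptive field on the input at this output position is [1 -1 -5 / 1 8 1 / 5 -2 8]. Elementwise product with the kernel and sum: 1·-2 + -5·-1 + 1·2 + 8·3 + 1·1 + 5·1 + -2·1 + 8·1.
Output[0,1]: The receptive field on the input at this output position is [-1 -5 9 / 8 1 -5 / -2 8 -1]. Elementwise product with the kernel and sum: -1·-2 + 9·-1 + 8·2 + 1·3 + -5·1 + -2·1 + 8·1 + -1·1.

41 12 0
6 12 24
-13 8 11
19 12 19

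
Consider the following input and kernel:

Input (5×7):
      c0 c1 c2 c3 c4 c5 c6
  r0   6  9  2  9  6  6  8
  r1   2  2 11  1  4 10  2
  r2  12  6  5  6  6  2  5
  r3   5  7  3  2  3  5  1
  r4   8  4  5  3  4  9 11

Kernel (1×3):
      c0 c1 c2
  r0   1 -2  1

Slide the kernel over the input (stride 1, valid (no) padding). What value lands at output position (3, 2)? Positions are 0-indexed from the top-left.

2

The receptive field on the input at this output position is [3 2 3]. Elementwise product with the kernel and sum: 3·1 + 2·-2 + 3·1.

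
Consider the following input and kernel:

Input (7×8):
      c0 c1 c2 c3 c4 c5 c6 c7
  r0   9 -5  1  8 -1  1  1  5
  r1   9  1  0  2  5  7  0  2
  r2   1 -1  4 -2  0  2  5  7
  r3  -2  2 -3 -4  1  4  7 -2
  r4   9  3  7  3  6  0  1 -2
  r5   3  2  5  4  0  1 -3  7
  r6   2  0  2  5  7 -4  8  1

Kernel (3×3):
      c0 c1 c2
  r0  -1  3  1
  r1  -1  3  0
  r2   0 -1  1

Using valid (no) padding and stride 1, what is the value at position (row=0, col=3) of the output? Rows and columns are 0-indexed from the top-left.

5

The receptive field on the input at this output position is [8 -1 1 / 2 5 7 / -2 0 2]. Elementwise product with the kernel and sum: 8·-1 + -1·3 + 1·1 + 2·-1 + 5·3 + 0·-1 + 2·1.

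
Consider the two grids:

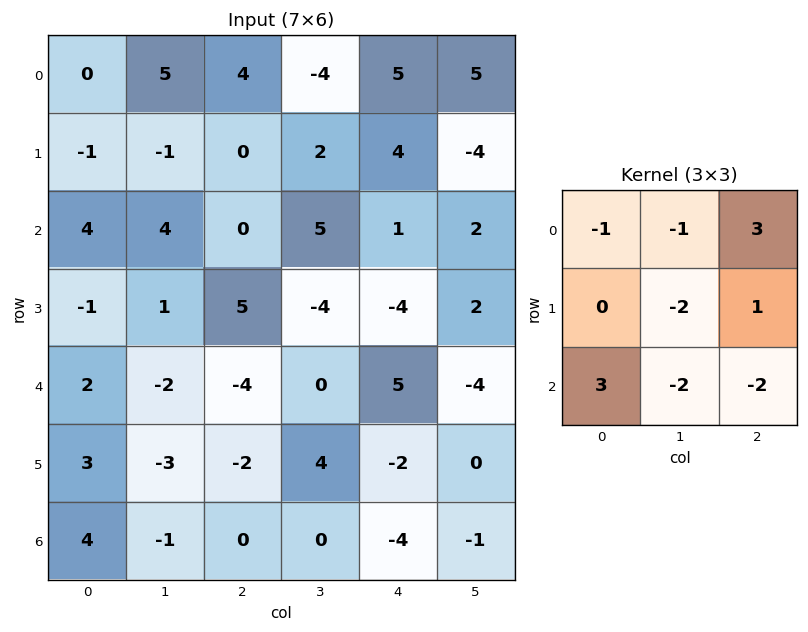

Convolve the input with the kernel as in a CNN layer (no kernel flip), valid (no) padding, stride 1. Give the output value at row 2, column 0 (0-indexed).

13

The receptive field on the input at this output position is [4 4 0 / -1 1 5 / 2 -2 -4]. Elementwise product with the kernel and sum: 4·-1 + 4·-1 + 0·3 + 1·-2 + 5·1 + 2·3 + -2·-2 + -4·-2.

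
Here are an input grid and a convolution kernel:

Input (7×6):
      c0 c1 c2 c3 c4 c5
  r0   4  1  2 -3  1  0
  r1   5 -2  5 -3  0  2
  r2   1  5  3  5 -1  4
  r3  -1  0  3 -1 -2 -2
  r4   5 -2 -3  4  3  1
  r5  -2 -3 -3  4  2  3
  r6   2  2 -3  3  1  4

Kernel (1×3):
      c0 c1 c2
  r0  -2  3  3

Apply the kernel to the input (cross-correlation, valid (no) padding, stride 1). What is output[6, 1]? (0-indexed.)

The receptive field on the input at this output position is [2 -3 3]. Elementwise product with the kernel and sum: 2·-2 + -3·3 + 3·3.

-4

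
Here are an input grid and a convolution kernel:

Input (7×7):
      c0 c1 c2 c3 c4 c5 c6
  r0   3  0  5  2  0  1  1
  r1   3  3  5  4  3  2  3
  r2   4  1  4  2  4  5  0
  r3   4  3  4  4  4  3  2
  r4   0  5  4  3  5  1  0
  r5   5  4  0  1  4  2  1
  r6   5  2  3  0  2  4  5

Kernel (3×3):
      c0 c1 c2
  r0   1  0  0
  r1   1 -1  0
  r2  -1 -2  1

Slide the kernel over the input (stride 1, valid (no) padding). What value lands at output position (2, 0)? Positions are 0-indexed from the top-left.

The receptive field on the input at this output position is [4 1 4 / 4 3 4 / 0 5 4]. Elementwise product with the kernel and sum: 4·1 + 4·1 + 3·-1 + 0·-1 + 5·-2 + 4·1.

-1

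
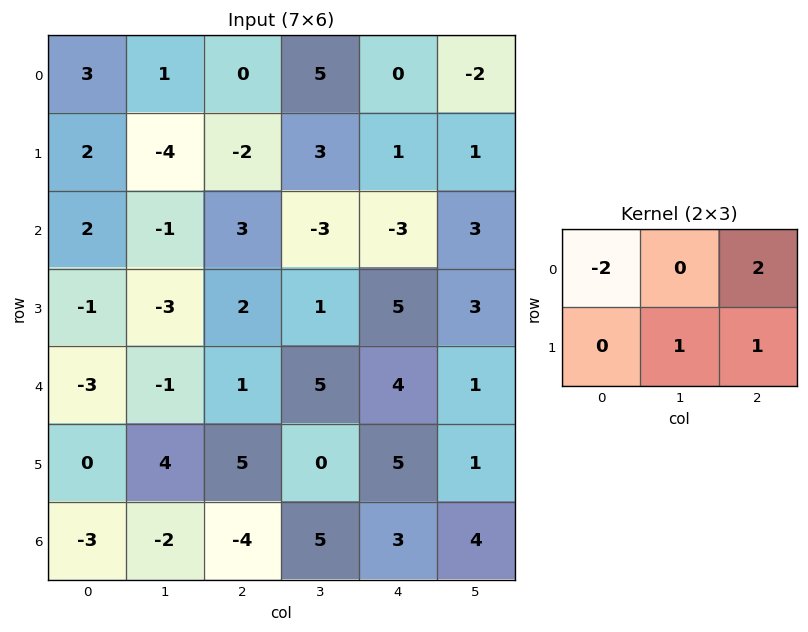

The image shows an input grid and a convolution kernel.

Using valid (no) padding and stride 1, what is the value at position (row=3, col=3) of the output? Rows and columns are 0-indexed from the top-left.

9

The receptive field on the input at this output position is [1 5 3 / 5 4 1]. Elementwise product with the kernel and sum: 1·-2 + 3·2 + 4·1 + 1·1.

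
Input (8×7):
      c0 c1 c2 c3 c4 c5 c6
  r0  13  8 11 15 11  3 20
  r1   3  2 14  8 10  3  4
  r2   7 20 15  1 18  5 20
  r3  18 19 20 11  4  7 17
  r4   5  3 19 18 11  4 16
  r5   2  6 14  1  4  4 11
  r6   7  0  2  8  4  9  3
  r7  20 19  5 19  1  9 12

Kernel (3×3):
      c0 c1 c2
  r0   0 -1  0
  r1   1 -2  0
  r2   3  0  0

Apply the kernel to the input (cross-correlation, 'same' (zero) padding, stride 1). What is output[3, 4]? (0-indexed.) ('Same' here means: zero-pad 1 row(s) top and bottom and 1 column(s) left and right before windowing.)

The receptive field on the zero-padded input at this output position is [1 18 5 / 11 4 7 / 18 11 4]. Elementwise product with the kernel and sum: 18·-1 + 11·1 + 4·-2 + 18·3.

39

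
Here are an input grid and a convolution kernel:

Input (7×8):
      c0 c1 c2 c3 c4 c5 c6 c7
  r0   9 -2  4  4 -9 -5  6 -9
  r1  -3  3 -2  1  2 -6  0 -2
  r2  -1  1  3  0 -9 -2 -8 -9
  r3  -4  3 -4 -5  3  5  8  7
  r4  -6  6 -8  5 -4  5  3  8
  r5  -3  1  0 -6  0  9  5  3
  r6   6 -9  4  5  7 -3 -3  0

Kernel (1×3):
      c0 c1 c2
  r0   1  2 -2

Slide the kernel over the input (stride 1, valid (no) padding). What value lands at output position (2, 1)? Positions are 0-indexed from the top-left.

The receptive field on the input at this output position is [1 3 0]. Elementwise product with the kernel and sum: 1·1 + 3·2 + 0·-2.

7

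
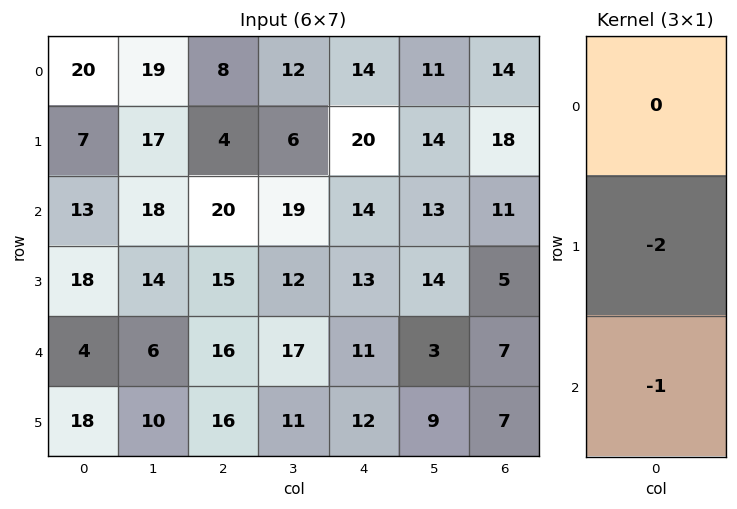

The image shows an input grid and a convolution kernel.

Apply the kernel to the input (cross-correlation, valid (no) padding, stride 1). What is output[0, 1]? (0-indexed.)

-52

The receptive field on the input at this output position is [19 / 17 / 18]. Elementwise product with the kernel and sum: 17·-2 + 18·-1.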